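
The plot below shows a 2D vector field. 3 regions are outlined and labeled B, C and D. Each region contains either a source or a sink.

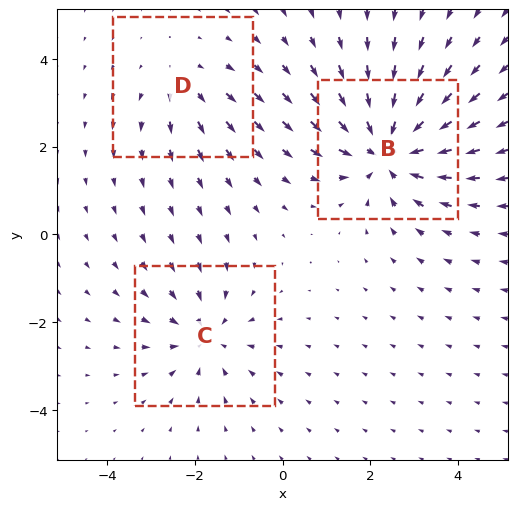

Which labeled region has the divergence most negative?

B

Divergence at each region's feature centre — B: about -5, C: about -3, D: about +2. Region B is most negative.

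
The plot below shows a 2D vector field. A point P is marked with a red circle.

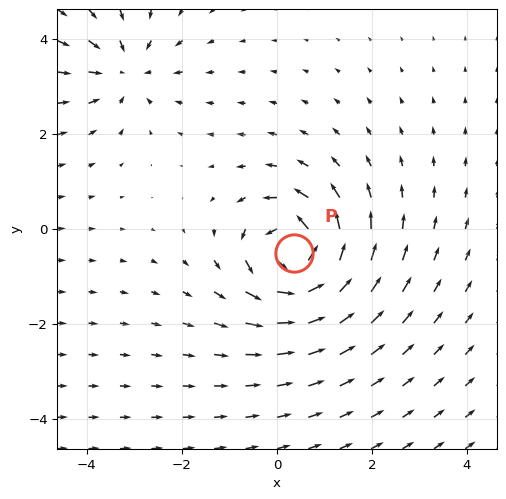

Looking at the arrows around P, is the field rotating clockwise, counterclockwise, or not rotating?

Near P at (0.4, -0.5) the arrows circulate counterclockwise. The curl (z-component) there is about +7; positive curl means counterclockwise rotation.

counterclockwise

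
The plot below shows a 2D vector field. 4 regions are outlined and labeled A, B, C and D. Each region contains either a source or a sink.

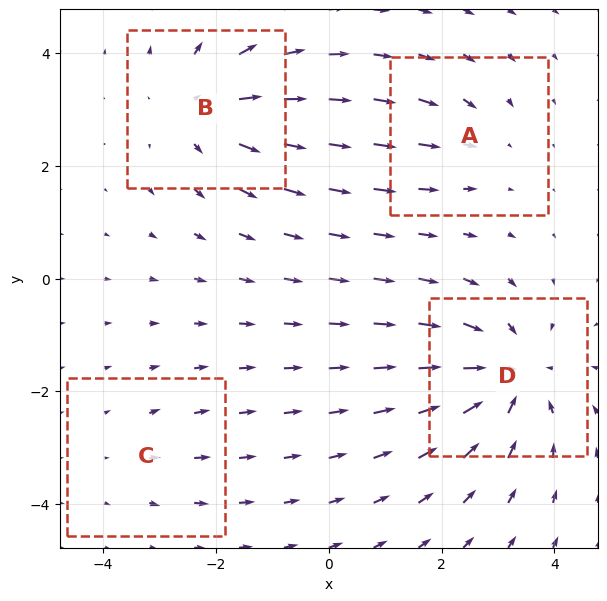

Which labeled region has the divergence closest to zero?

C

Divergence at each region's feature centre — A: about -3, B: about +4, C: about +2, D: about -6. Region C is closest to zero.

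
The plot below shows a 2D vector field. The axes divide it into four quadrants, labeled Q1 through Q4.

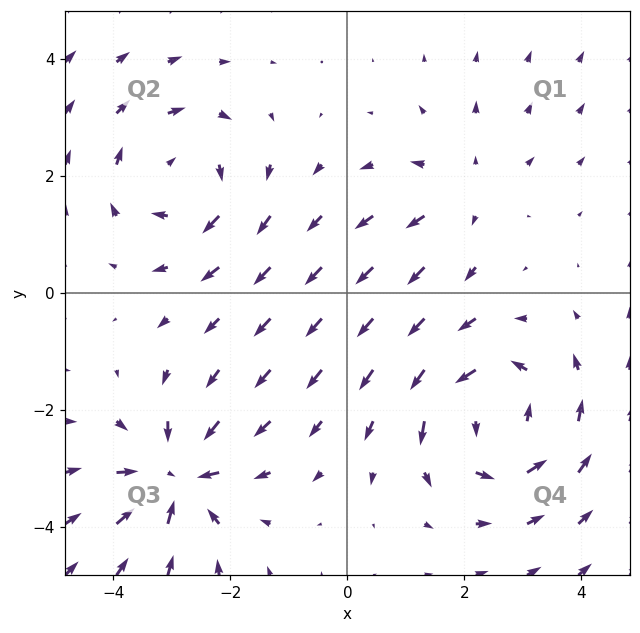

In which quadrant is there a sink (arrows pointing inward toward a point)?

Q3

The sink sits at approximately (-2.9, -3.2), which lies in quadrant Q3. The divergence there is about -5, negative as expected for a sink.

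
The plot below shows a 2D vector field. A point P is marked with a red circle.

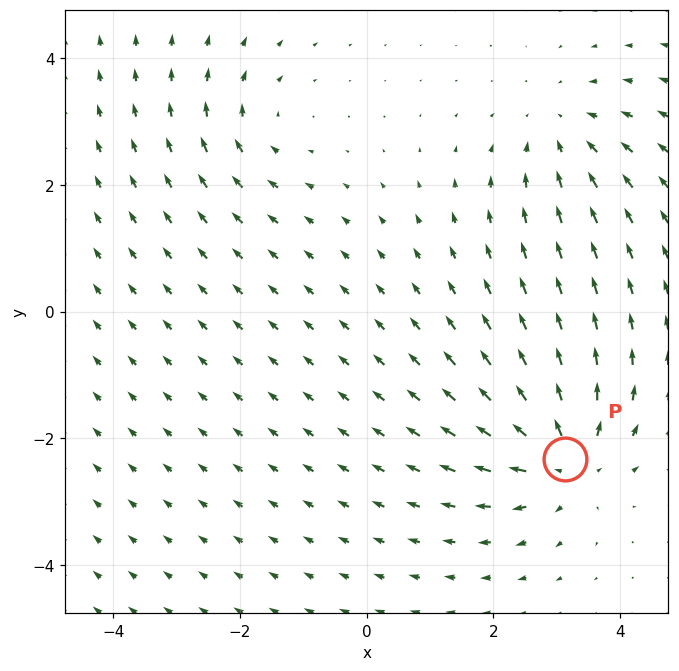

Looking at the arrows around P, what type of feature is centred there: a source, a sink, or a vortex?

source

At P (3.1, -2.3) the arrows spread outward. Divergence about +5, curl ≈0 — positive divergence with near-zero curl is a source.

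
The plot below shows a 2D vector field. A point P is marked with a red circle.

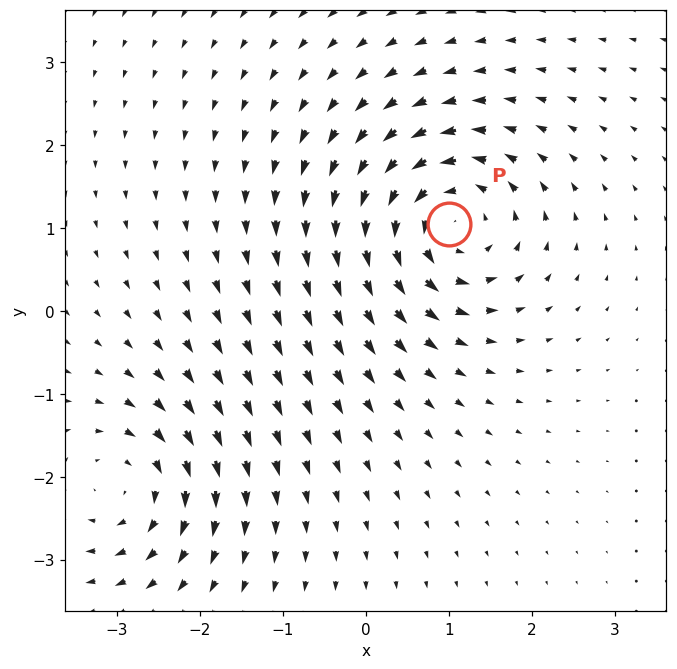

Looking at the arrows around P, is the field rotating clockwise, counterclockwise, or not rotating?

counterclockwise

Near P at (1.0, 1.0) the arrows circulate counterclockwise. The curl (z-component) there is about +5; positive curl means counterclockwise rotation.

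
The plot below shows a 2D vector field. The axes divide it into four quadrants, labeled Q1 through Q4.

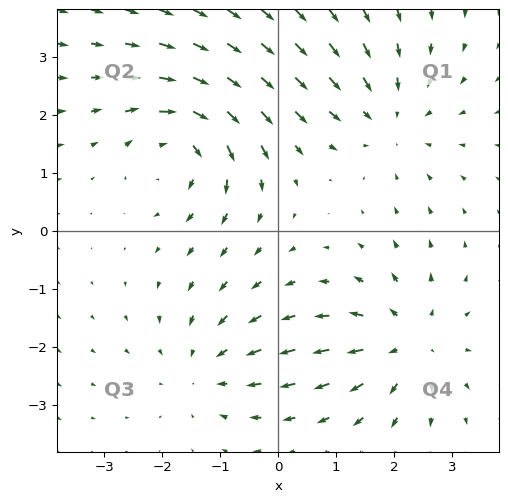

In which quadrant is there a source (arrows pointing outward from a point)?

The source sits at approximately (2.2, -1.9), which lies in quadrant Q4. The divergence there is about +4, positive as expected for a source.

Q4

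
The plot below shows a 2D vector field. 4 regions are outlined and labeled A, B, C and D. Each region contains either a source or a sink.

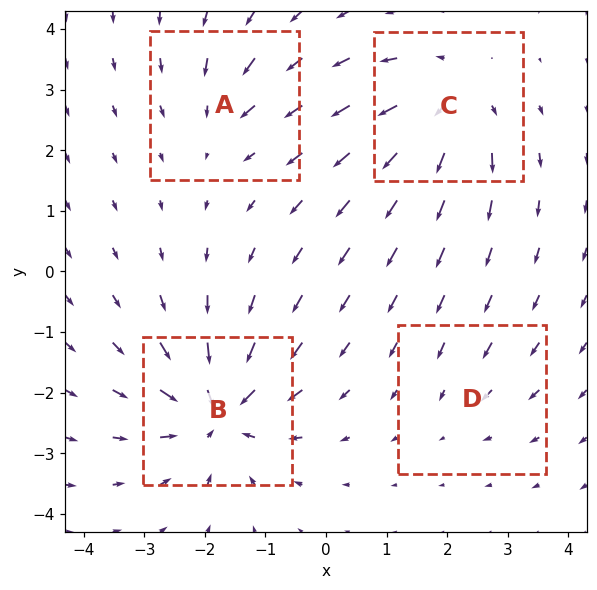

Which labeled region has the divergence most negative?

Divergence at each region's feature centre — A: about -4, B: about -8, C: about +6, D: about -2. Region B is most negative.

B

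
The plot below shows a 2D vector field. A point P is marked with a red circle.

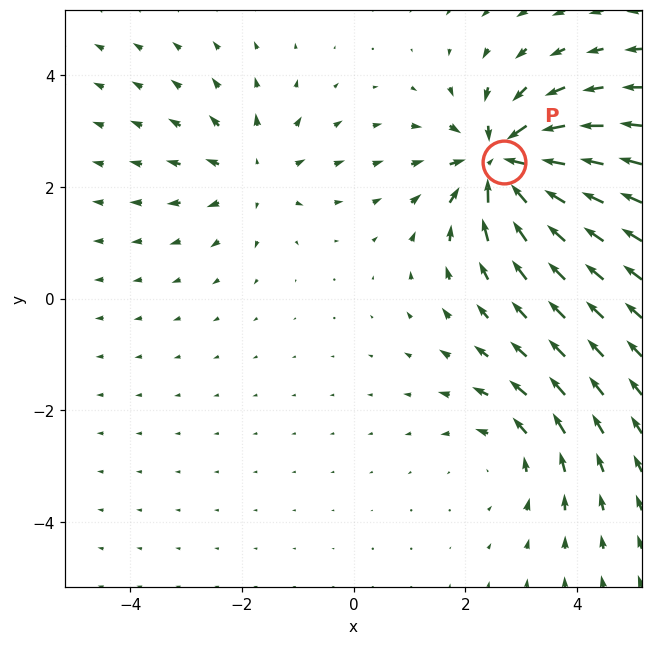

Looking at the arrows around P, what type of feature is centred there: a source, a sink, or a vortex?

sink

At P (2.7, 2.4) the arrows converge inward. Divergence about -6, curl ≈0 — negative divergence with near-zero curl is a sink.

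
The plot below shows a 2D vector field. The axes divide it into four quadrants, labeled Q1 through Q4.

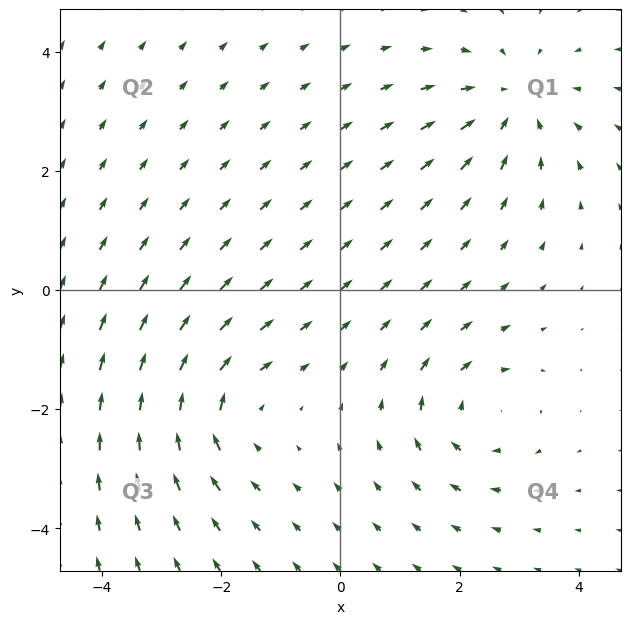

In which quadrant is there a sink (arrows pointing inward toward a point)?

Q1

The sink sits at approximately (2.9, 3.2), which lies in quadrant Q1. The divergence there is about -4, negative as expected for a sink.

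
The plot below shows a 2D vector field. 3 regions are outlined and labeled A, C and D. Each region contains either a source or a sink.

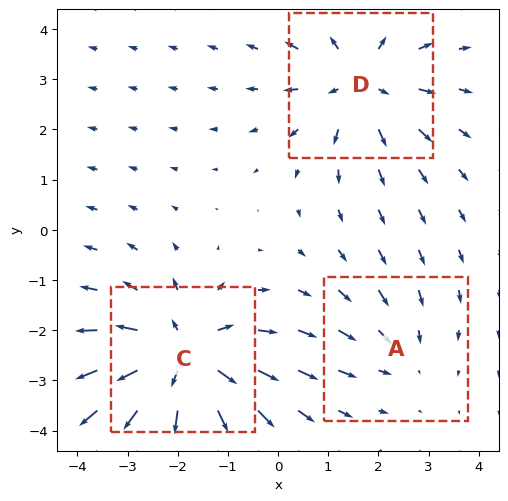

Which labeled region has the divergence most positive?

Divergence at each region's feature centre — A: about -2, C: about +4, D: about +3. Region C is most positive.

C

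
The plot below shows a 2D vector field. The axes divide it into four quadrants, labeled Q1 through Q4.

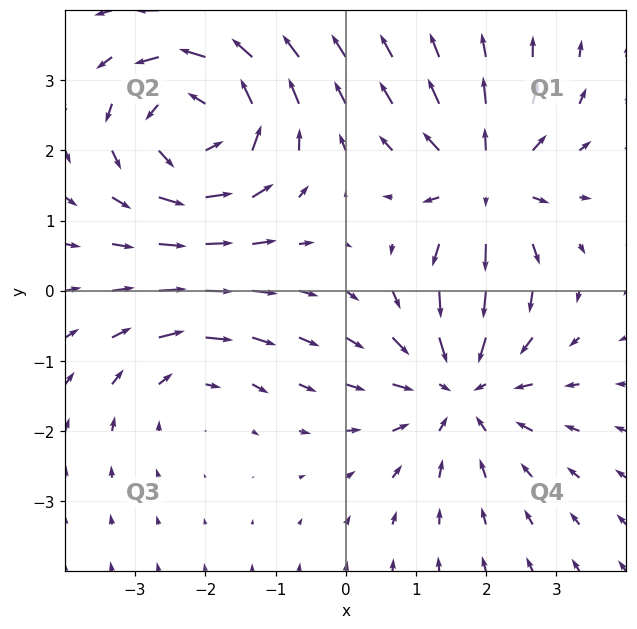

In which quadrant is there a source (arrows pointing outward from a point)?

Q1

The source sits at approximately (2.0, 1.5), which lies in quadrant Q1. The divergence there is about +5, positive as expected for a source.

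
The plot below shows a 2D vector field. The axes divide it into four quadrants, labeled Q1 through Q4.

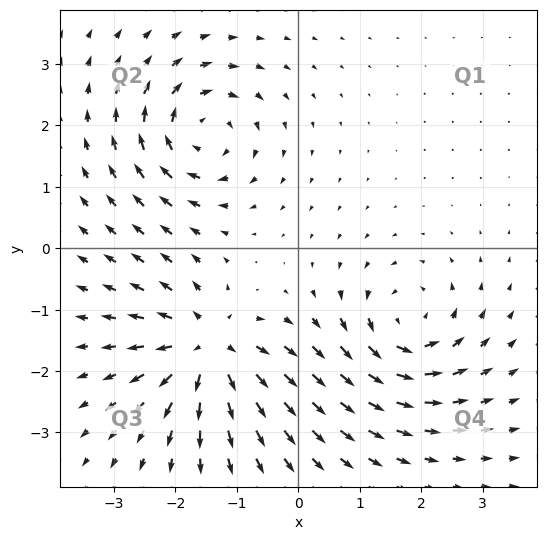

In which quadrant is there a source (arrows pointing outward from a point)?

Q3

The source sits at approximately (-1.5, -1.6), which lies in quadrant Q3. The divergence there is about +7, positive as expected for a source.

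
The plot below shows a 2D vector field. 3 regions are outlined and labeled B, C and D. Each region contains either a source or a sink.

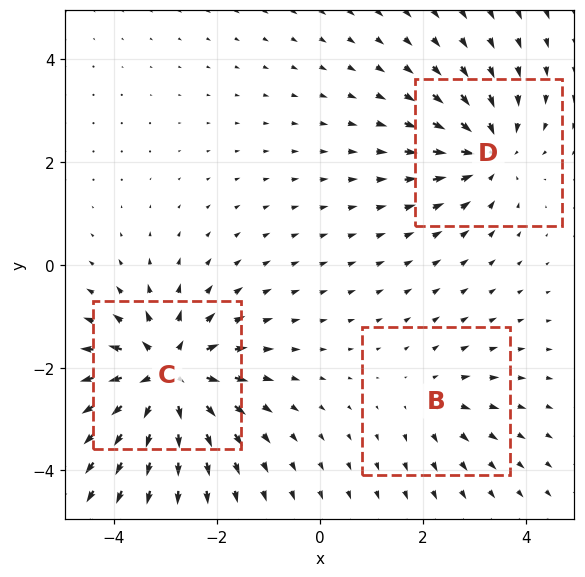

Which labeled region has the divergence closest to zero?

B

Divergence at each region's feature centre — B: about +2, C: about +6, D: about -4. Region B is closest to zero.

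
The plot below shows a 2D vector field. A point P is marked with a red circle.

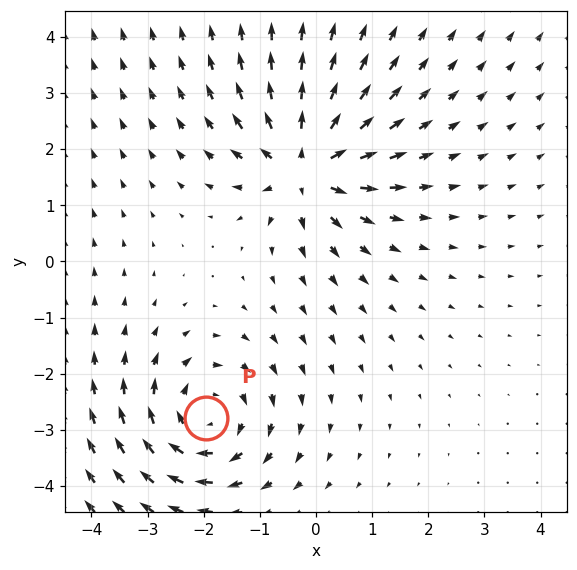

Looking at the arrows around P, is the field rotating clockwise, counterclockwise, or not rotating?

Near P at (-2.0, -2.8) the arrows circulate clockwise. The curl (z-component) there is about -5; negative curl means clockwise rotation.

clockwise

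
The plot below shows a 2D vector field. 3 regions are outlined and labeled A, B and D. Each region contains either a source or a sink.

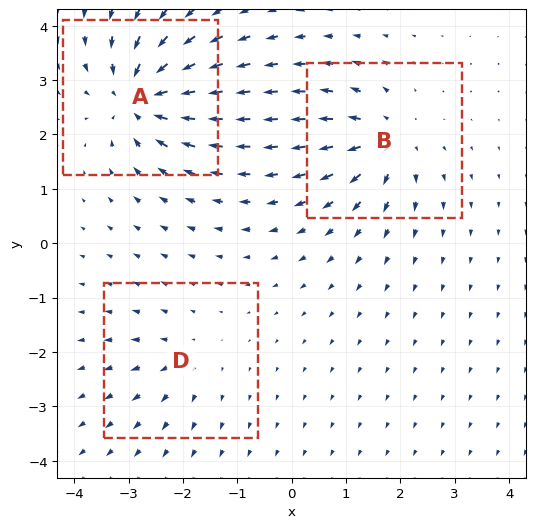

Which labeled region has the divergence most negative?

Divergence at each region's feature centre — A: about -6, B: about +4, D: about +2. Region A is most negative.

A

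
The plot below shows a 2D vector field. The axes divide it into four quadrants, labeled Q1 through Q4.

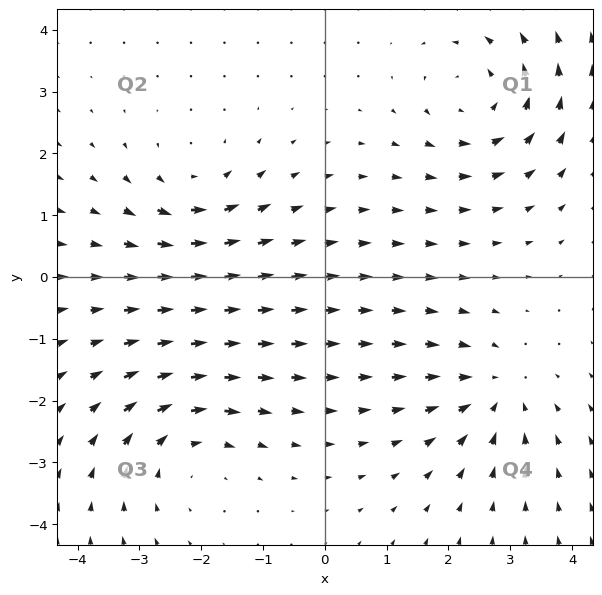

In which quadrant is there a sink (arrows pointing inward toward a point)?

Q4

The sink sits at approximately (2.8, -1.9), which lies in quadrant Q4. The divergence there is about -3, negative as expected for a sink.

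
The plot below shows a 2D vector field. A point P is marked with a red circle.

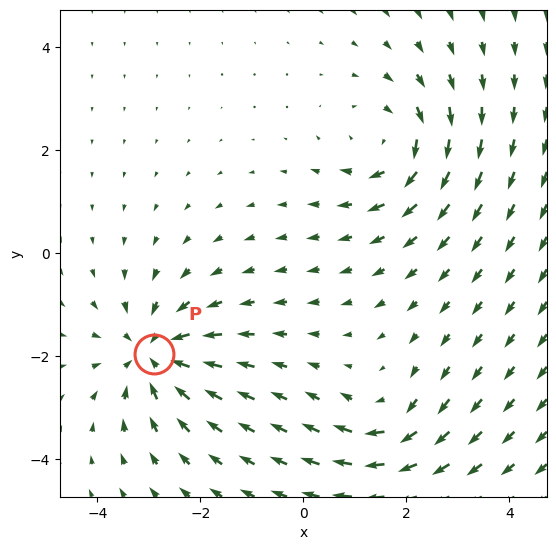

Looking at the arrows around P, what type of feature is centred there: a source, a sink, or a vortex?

sink

At P (-2.9, -2.0) the arrows converge inward. Divergence about -5, curl ≈0 — negative divergence with near-zero curl is a sink.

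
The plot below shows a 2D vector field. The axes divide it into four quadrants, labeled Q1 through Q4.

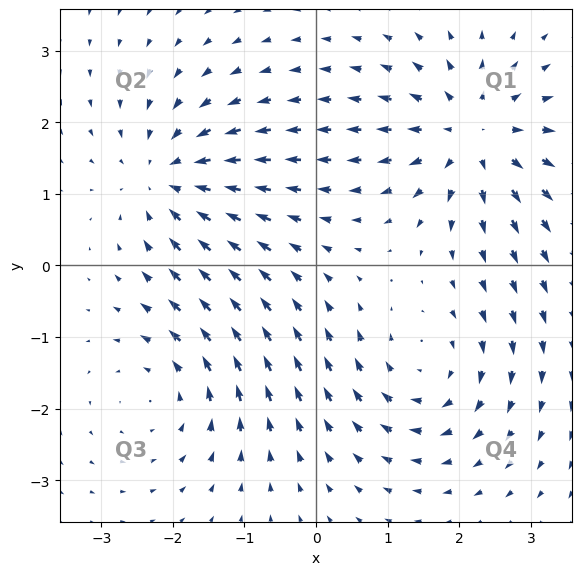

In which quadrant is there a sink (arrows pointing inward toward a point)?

The sink sits at approximately (-2.1, 1.2), which lies in quadrant Q2. The divergence there is about -5, negative as expected for a sink.

Q2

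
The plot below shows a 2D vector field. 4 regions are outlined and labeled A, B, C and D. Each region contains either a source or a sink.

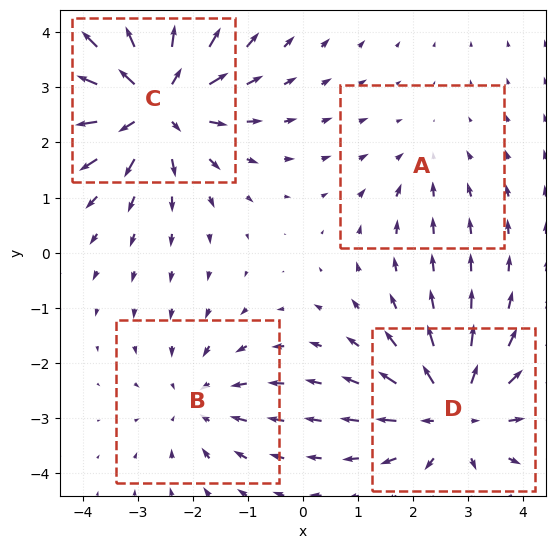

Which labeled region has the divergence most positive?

Divergence at each region's feature centre — A: about -2, B: about -3, C: about +7, D: about +5. Region C is most positive.

C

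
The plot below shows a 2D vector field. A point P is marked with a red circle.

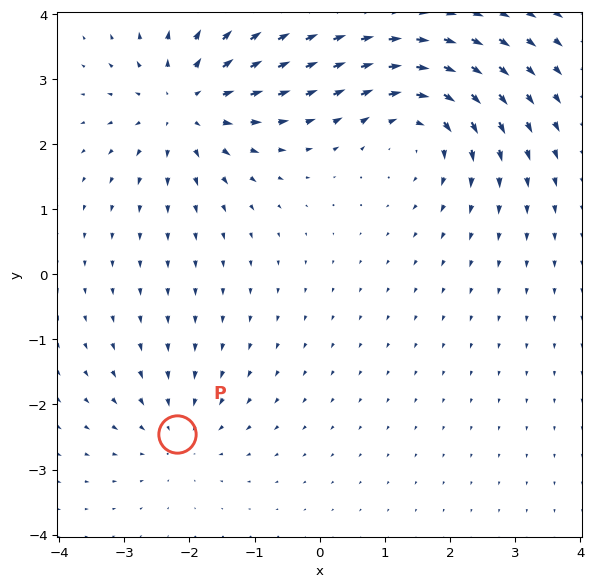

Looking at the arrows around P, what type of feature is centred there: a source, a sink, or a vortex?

At P (-2.2, -2.5) the arrows converge inward. Divergence about -3, curl ≈0 — negative divergence with near-zero curl is a sink.

sink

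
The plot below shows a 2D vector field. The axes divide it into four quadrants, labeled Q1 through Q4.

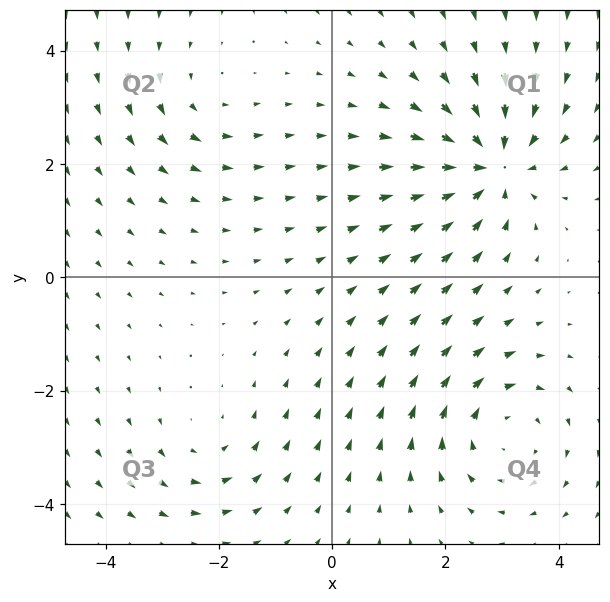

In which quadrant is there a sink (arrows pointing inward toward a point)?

The sink sits at approximately (2.8, 2.0), which lies in quadrant Q1. The divergence there is about -6, negative as expected for a sink.

Q1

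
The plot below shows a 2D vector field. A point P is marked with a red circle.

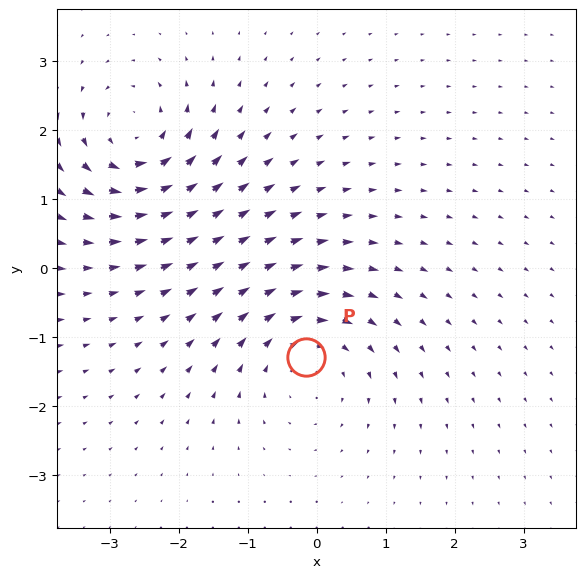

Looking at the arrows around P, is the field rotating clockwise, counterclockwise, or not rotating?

Near P at (-0.2, -1.3) the arrows circulate clockwise. The curl (z-component) there is about -4; negative curl means clockwise rotation.

clockwise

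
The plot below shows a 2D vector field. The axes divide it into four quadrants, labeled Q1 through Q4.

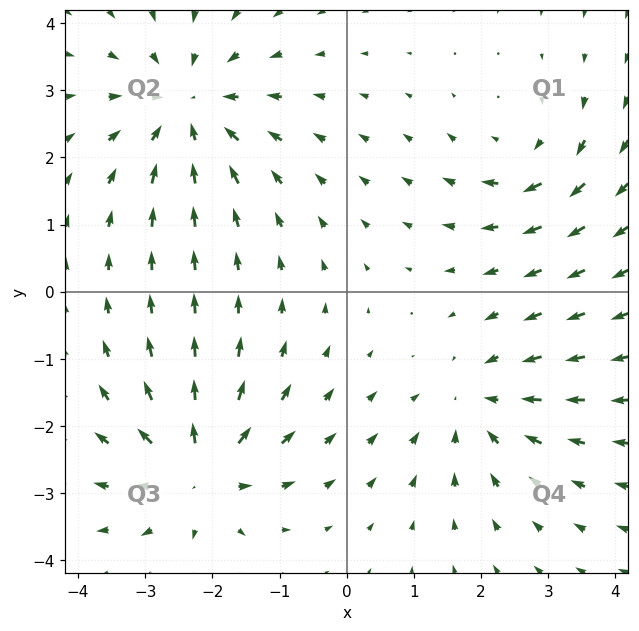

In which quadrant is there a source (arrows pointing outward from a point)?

The source sits at approximately (-2.2, -2.6), which lies in quadrant Q3. The divergence there is about +5, positive as expected for a source.

Q3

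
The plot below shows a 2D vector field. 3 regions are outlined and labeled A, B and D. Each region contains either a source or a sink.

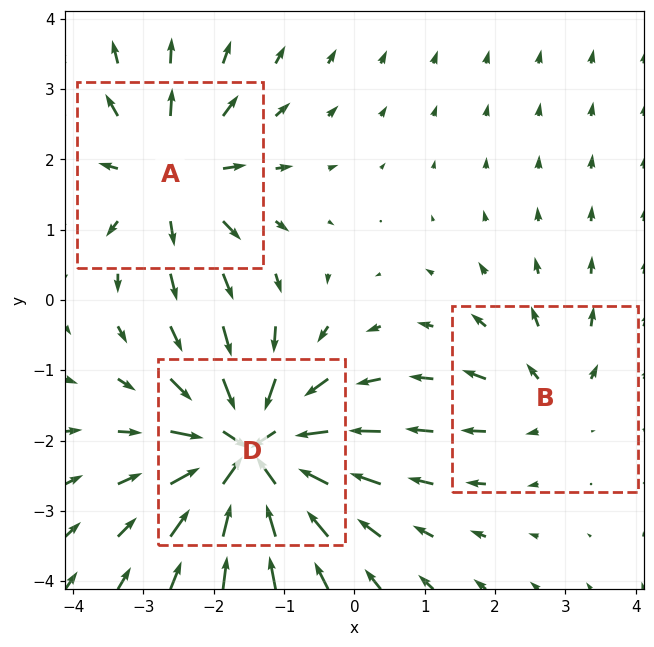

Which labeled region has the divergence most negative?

D

Divergence at each region's feature centre — A: about +4, B: about +2, D: about -6. Region D is most negative.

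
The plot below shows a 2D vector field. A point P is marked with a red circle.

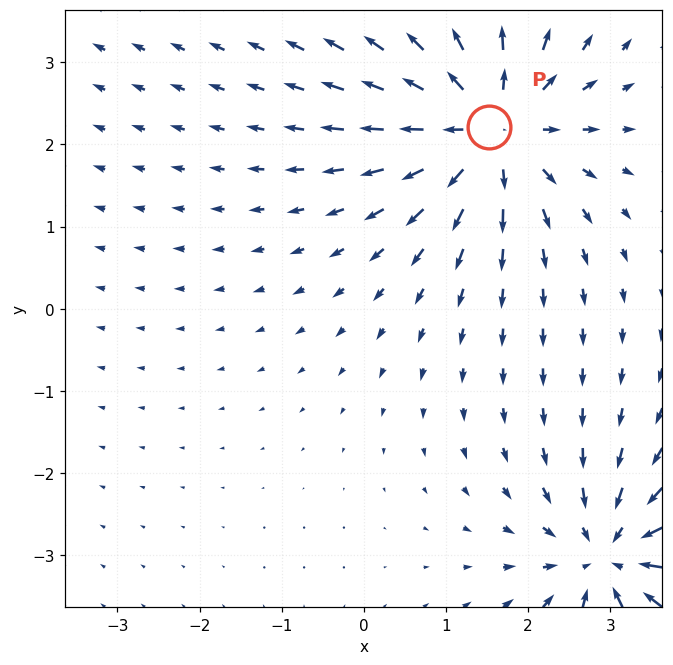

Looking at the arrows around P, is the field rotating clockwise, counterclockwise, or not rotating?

not rotating

Near P at (1.5, 2.2) the arrows show no circulation. The curl there is ≈0.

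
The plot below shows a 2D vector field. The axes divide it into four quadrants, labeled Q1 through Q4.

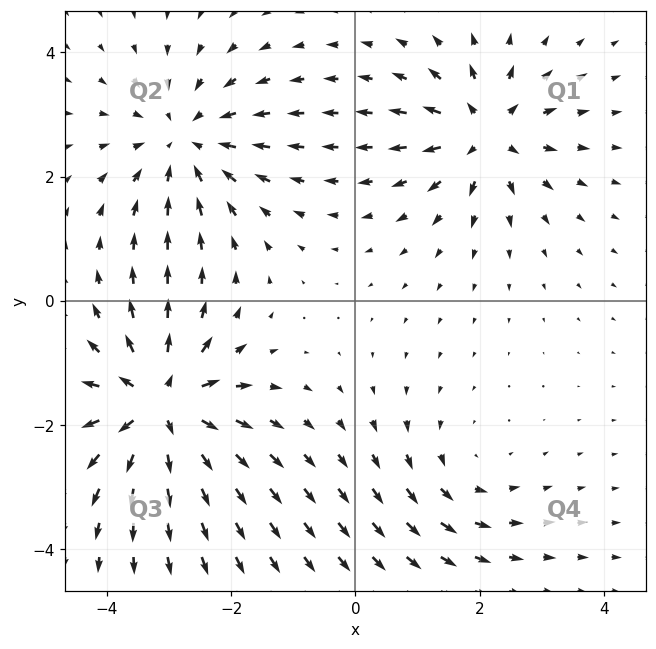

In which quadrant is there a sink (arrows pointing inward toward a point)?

The sink sits at approximately (-2.7, 2.6), which lies in quadrant Q2. The divergence there is about -4, negative as expected for a sink.

Q2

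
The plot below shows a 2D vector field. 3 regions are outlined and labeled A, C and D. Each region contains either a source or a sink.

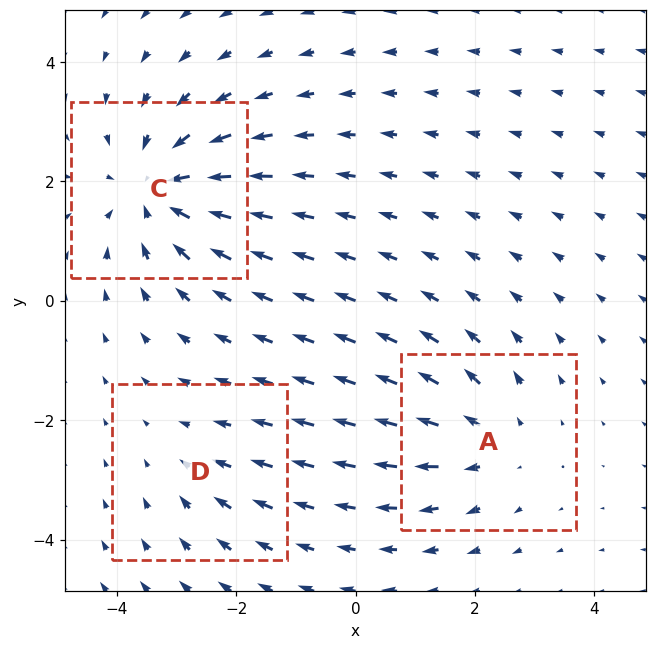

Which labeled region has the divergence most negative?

C

Divergence at each region's feature centre — A: about +3, C: about -4, D: about -2. Region C is most negative.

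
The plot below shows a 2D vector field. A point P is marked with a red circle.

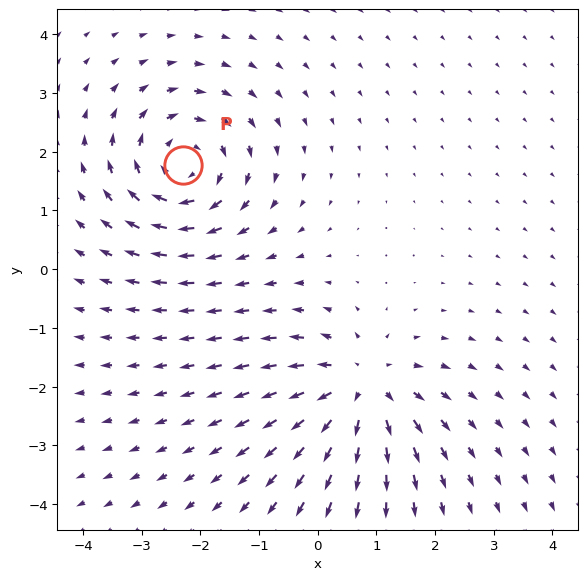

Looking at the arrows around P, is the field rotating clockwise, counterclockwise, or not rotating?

clockwise

Near P at (-2.3, 1.8) the arrows circulate clockwise. The curl (z-component) there is about -4; negative curl means clockwise rotation.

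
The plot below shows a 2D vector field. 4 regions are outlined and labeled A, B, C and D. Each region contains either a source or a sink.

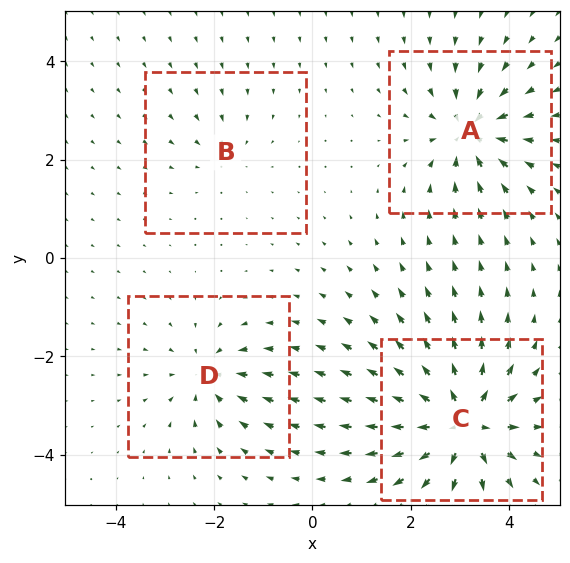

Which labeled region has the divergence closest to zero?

Divergence at each region's feature centre — A: about -6, B: about -2, C: about +8, D: about -4. Region B is closest to zero.

B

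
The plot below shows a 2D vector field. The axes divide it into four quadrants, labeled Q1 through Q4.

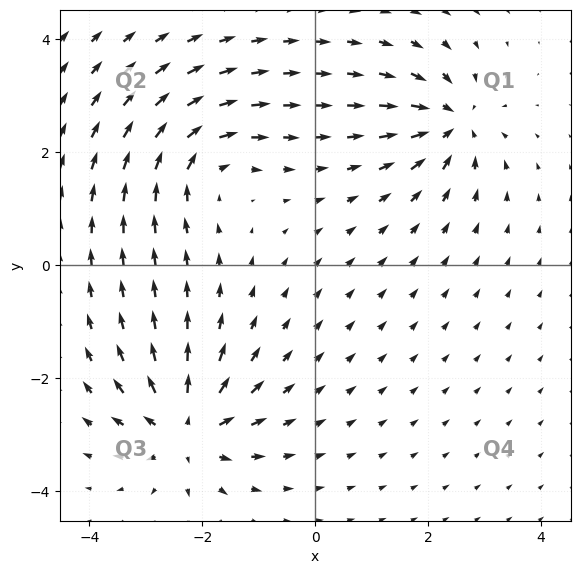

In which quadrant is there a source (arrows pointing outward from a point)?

The source sits at approximately (-2.3, -2.9), which lies in quadrant Q3. The divergence there is about +5, positive as expected for a source.

Q3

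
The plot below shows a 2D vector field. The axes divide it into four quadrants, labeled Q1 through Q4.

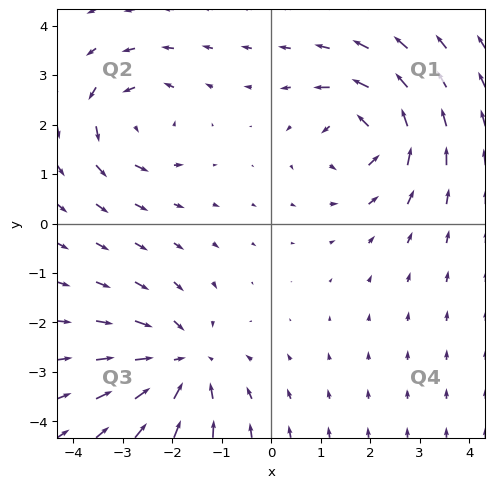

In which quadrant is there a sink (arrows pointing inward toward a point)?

The sink sits at approximately (-1.8, -2.8), which lies in quadrant Q3. The divergence there is about -3, negative as expected for a sink.

Q3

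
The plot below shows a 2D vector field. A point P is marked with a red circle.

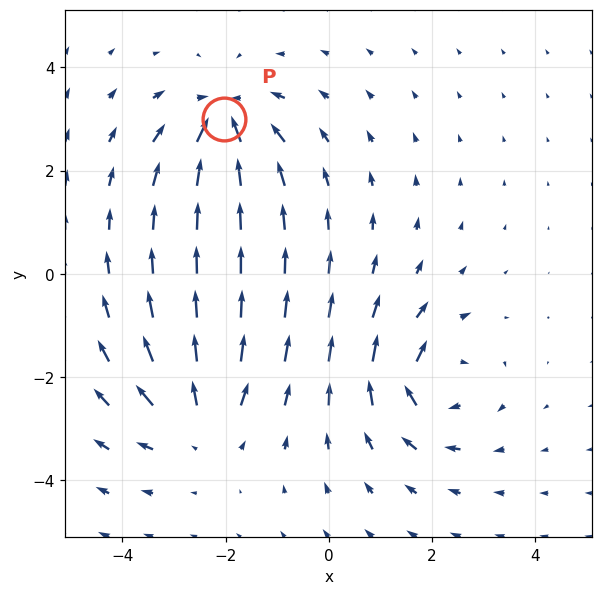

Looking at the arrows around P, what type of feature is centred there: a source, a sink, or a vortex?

sink

At P (-2.0, 3.0) the arrows converge inward. Divergence about -5, curl ≈0 — negative divergence with near-zero curl is a sink.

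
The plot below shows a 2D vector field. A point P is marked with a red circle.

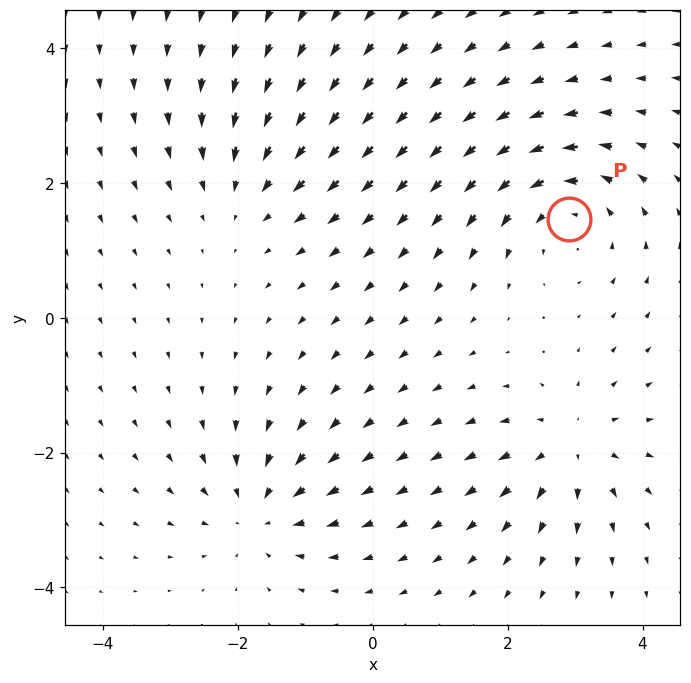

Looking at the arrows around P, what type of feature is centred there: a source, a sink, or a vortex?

vortex

At P (2.9, 1.5) the arrows circulate counterclockwise. Divergence ≈0, curl about +5 — near-zero divergence with nonzero curl is a vortex.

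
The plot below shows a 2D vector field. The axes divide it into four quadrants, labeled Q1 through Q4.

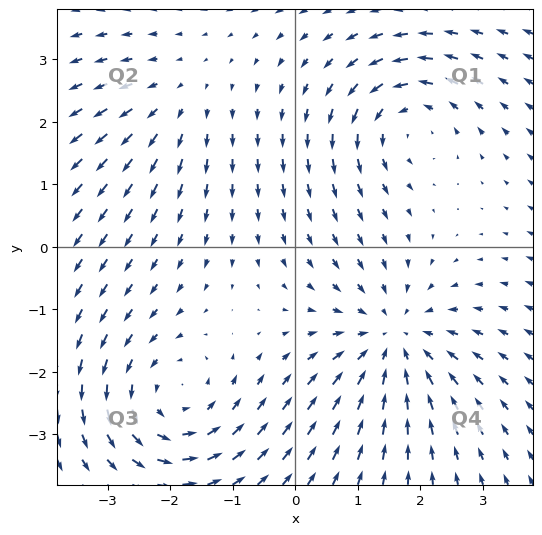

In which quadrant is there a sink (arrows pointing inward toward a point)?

The sink sits at approximately (1.6, -1.5), which lies in quadrant Q4. The divergence there is about -4, negative as expected for a sink.

Q4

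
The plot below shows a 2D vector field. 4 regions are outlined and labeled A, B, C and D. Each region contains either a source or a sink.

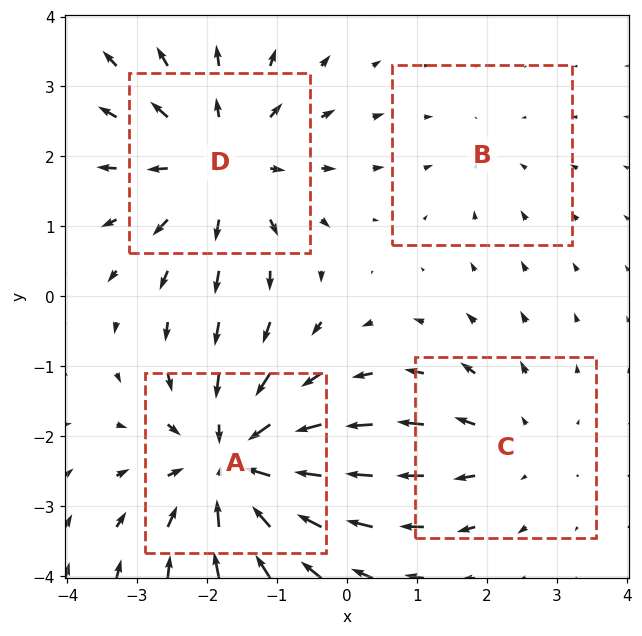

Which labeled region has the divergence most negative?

Divergence at each region's feature centre — A: about -6, B: about -2, C: about +3, D: about +4. Region A is most negative.

A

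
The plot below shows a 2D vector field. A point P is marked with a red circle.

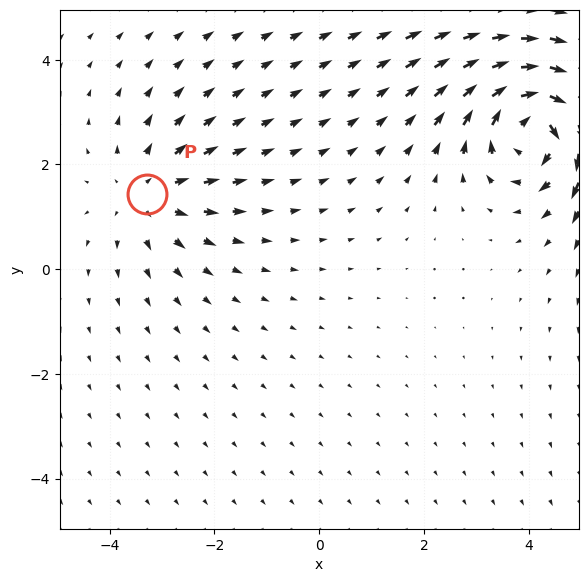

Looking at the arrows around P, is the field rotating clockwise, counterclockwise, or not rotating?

not rotating

Near P at (-3.3, 1.4) the arrows show no circulation. The curl there is ≈0.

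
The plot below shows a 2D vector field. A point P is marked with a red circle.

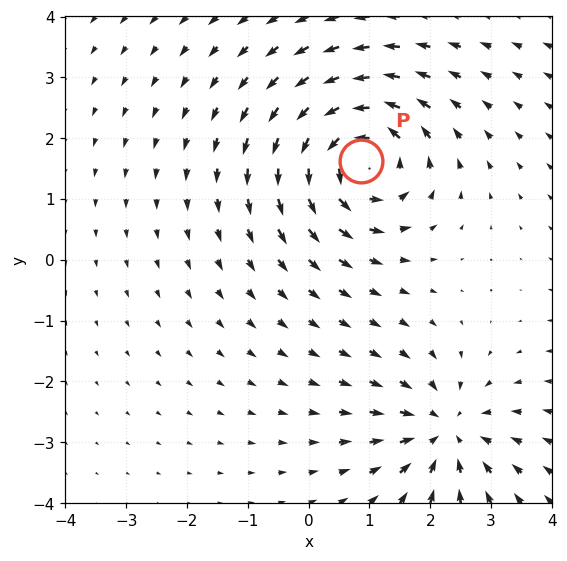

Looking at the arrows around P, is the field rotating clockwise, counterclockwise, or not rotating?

counterclockwise

Near P at (0.9, 1.6) the arrows circulate counterclockwise. The curl (z-component) there is about +5; positive curl means counterclockwise rotation.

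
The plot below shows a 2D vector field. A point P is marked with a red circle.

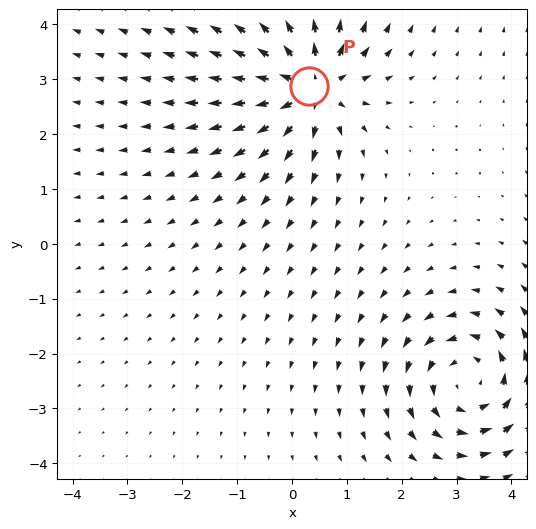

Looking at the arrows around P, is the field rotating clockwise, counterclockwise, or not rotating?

not rotating

Near P at (0.3, 2.9) the arrows show no circulation. The curl there is ≈0.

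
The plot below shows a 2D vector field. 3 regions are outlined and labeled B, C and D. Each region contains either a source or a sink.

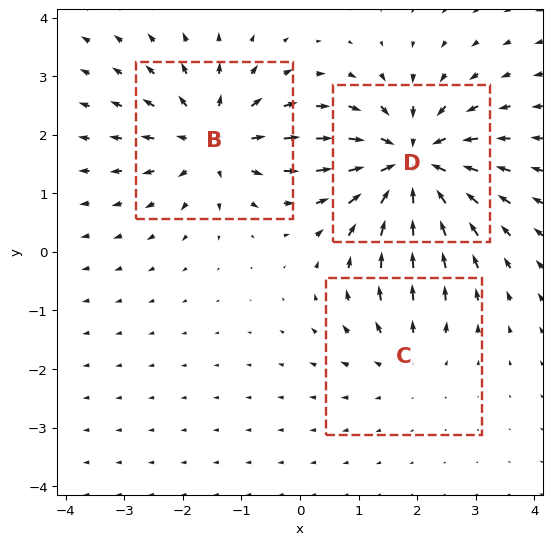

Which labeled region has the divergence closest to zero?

Divergence at each region's feature centre — B: about +4, C: about +2, D: about -5. Region C is closest to zero.

C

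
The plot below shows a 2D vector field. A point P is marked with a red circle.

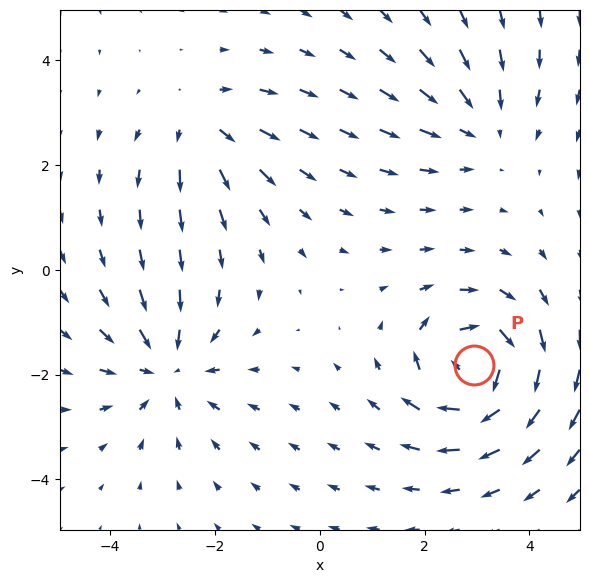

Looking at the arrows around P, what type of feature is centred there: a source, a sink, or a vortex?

vortex

At P (2.9, -1.8) the arrows circulate clockwise. Divergence ≈0, curl about -6 — near-zero divergence with nonzero curl is a vortex.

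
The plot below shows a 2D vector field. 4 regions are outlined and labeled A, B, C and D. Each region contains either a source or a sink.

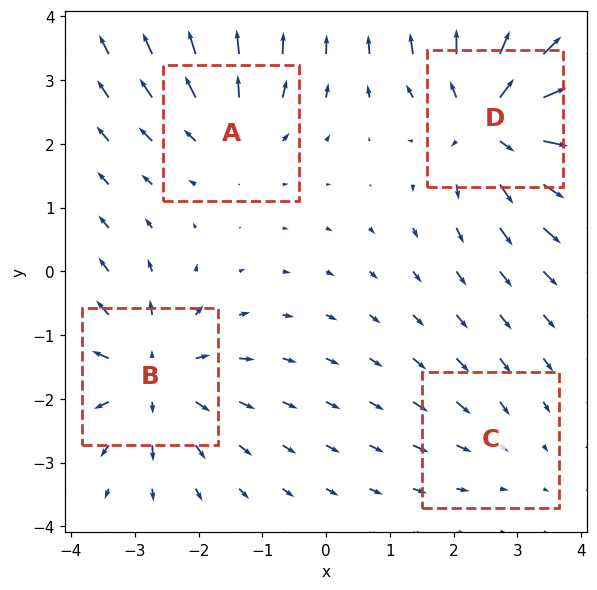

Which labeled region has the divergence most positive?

D

Divergence at each region's feature centre — A: about +4, B: about +5, C: about -2, D: about +7. Region D is most positive.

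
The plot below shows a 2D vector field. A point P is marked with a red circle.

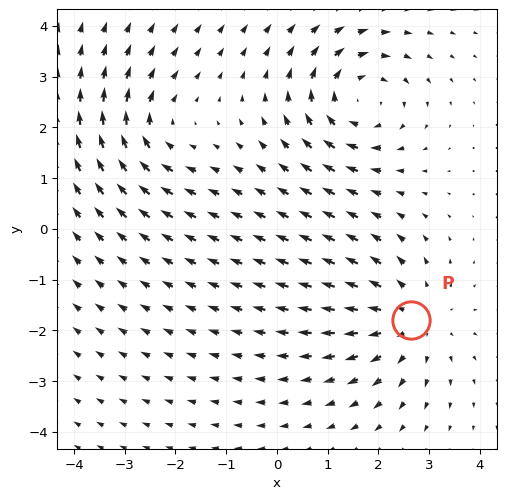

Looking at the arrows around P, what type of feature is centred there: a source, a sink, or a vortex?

source

At P (2.6, -1.8) the arrows spread outward. Divergence about +3, curl ≈0 — positive divergence with near-zero curl is a source.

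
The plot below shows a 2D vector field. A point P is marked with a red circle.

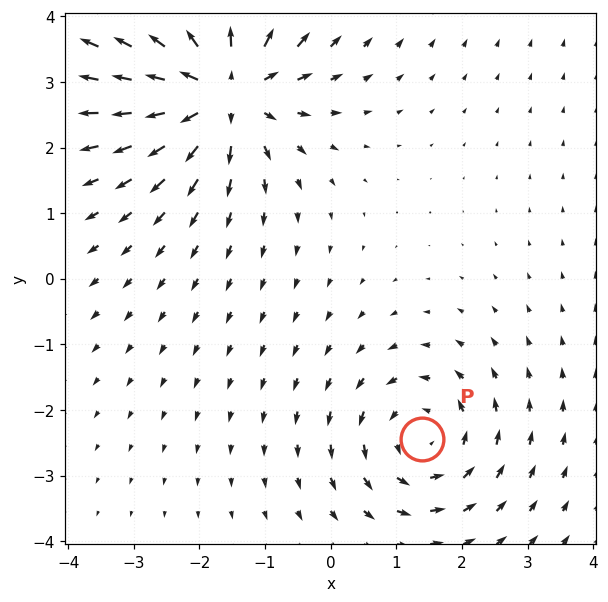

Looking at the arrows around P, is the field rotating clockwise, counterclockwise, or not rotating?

counterclockwise

Near P at (1.4, -2.4) the arrows circulate counterclockwise. The curl (z-component) there is about +3; positive curl means counterclockwise rotation.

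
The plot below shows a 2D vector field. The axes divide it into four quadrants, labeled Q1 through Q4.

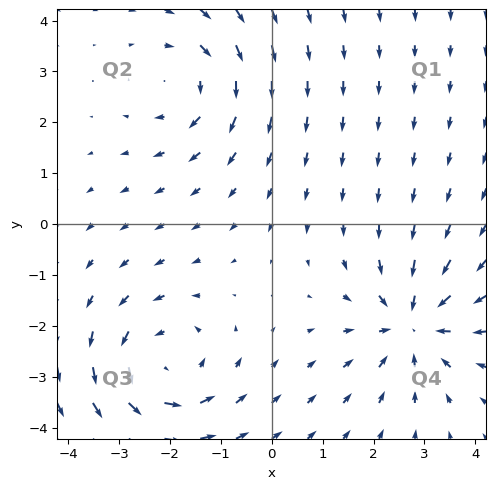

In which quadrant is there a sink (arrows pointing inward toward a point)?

Q4

The sink sits at approximately (2.8, -2.0), which lies in quadrant Q4. The divergence there is about -4, negative as expected for a sink.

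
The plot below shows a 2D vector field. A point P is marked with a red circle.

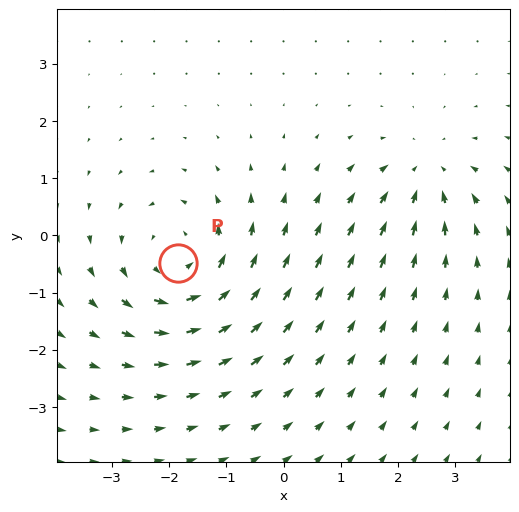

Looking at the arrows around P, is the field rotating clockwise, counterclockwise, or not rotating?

counterclockwise

Near P at (-1.8, -0.5) the arrows circulate counterclockwise. The curl (z-component) there is about +4; positive curl means counterclockwise rotation.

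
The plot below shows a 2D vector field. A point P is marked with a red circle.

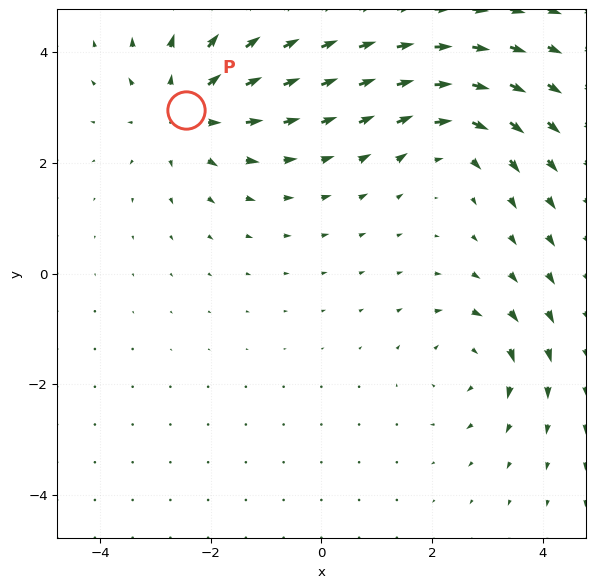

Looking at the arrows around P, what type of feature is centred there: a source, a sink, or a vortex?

At P (-2.5, 3.0) the arrows spread outward. Divergence about +4, curl ≈0 — positive divergence with near-zero curl is a source.

source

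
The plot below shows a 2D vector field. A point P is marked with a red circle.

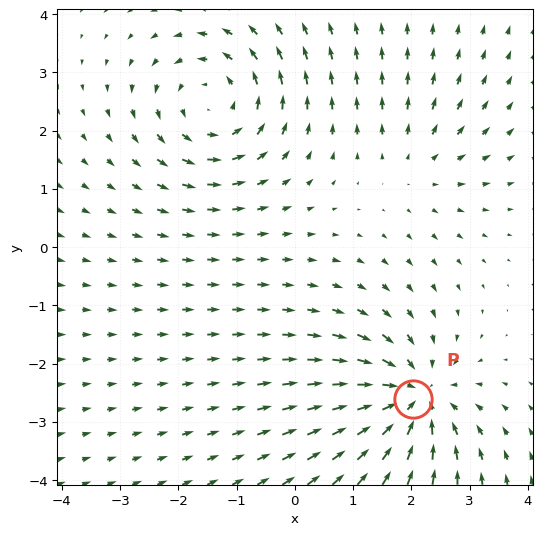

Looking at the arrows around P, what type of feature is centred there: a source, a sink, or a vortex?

sink

At P (2.0, -2.6) the arrows converge inward. Divergence about -6, curl ≈0 — negative divergence with near-zero curl is a sink.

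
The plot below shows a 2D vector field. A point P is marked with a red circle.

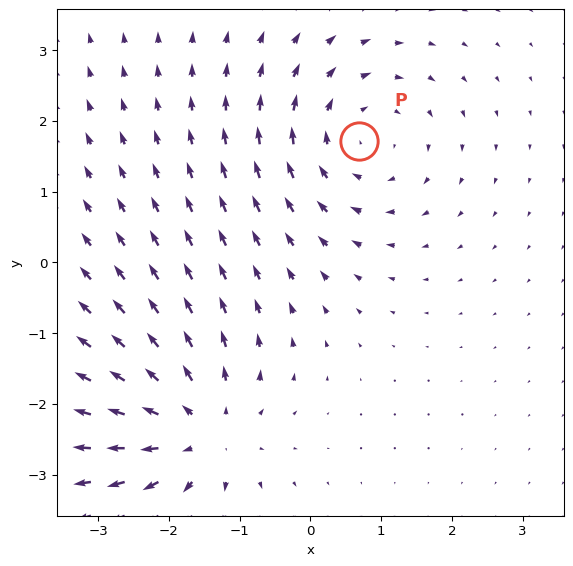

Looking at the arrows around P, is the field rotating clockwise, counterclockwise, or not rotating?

Near P at (0.7, 1.7) the arrows circulate clockwise. The curl (z-component) there is about -3; negative curl means clockwise rotation.

clockwise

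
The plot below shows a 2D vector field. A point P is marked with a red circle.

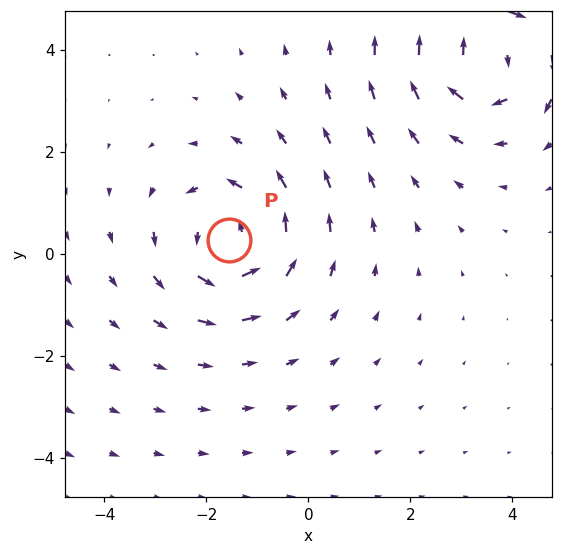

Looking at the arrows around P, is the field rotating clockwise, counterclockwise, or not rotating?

Near P at (-1.6, 0.3) the arrows circulate counterclockwise. The curl (z-component) there is about +4; positive curl means counterclockwise rotation.

counterclockwise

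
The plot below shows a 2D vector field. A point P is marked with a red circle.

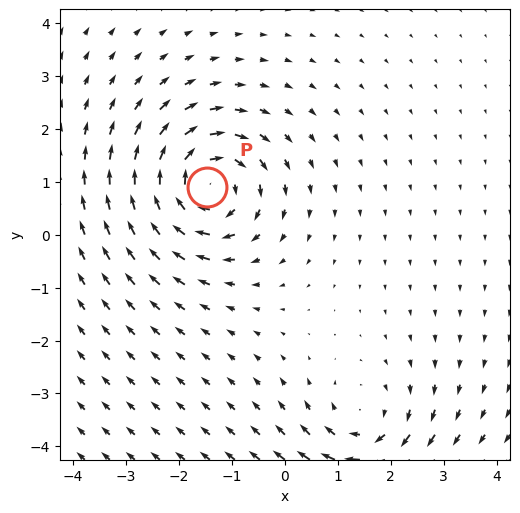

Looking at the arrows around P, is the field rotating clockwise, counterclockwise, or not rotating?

clockwise

Near P at (-1.5, 0.9) the arrows circulate clockwise. The curl (z-component) there is about -6; negative curl means clockwise rotation.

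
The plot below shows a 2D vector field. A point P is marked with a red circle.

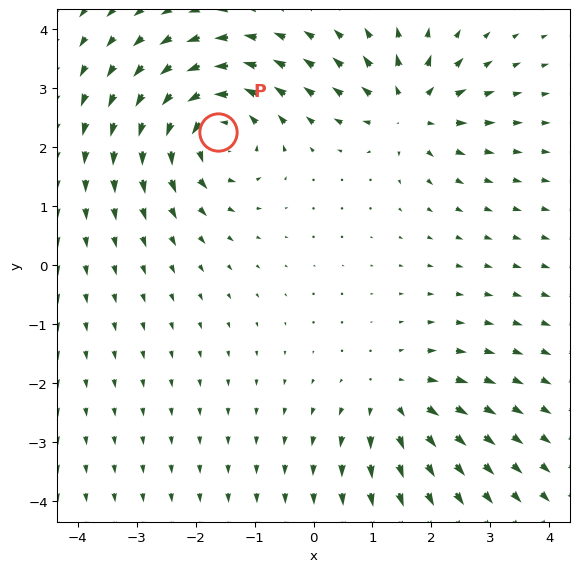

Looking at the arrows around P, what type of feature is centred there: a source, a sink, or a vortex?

At P (-1.6, 2.3) the arrows circulate counterclockwise. Divergence ≈0, curl about +6 — near-zero divergence with nonzero curl is a vortex.

vortex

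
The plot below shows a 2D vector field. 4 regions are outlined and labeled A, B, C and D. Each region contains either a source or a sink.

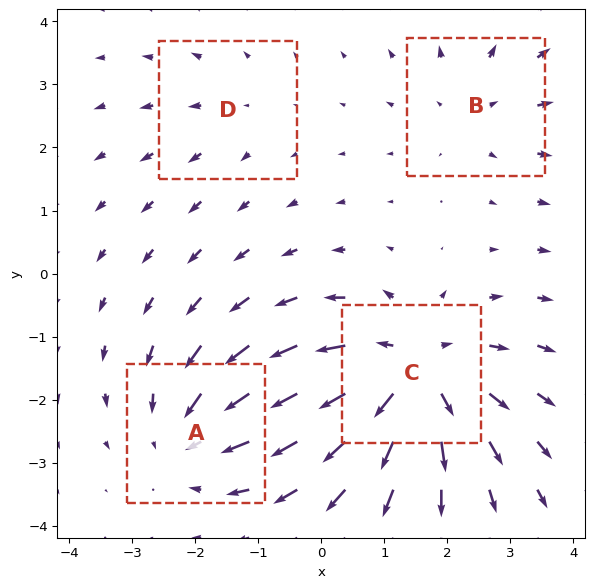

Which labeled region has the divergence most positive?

C

Divergence at each region's feature centre — A: about -4, B: about +3, C: about +6, D: about +2. Region C is most positive.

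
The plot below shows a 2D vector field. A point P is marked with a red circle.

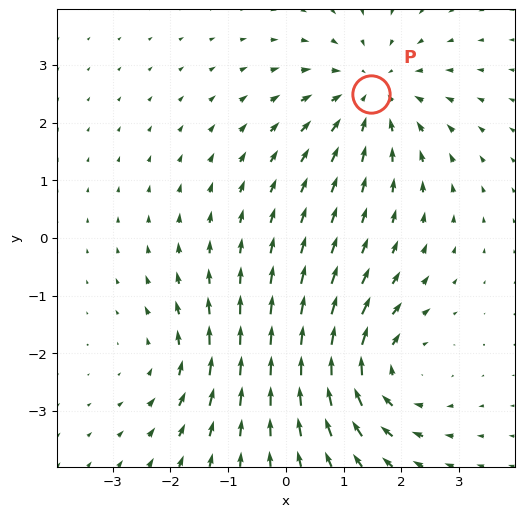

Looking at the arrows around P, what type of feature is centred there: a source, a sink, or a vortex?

sink

At P (1.5, 2.5) the arrows converge inward. Divergence about -4, curl ≈0 — negative divergence with near-zero curl is a sink.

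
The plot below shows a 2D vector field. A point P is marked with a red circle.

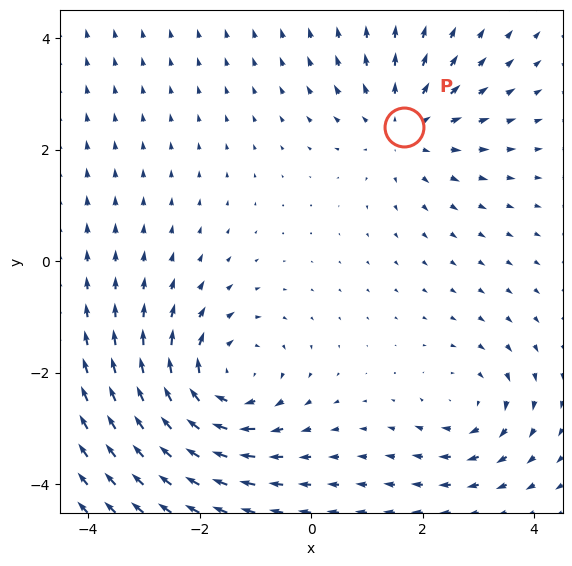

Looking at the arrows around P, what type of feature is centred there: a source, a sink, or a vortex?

At P (1.7, 2.4) the arrows spread outward. Divergence about +3, curl ≈0 — positive divergence with near-zero curl is a source.

source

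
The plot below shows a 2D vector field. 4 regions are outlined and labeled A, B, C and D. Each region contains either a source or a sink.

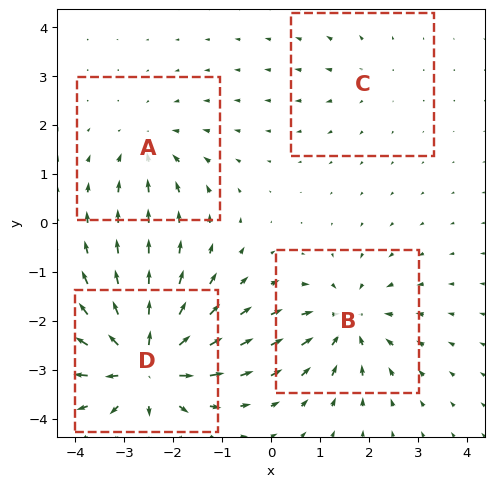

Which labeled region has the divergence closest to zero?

Divergence at each region's feature centre — A: about -4, B: about -5, C: about +2, D: about +8. Region C is closest to zero.

C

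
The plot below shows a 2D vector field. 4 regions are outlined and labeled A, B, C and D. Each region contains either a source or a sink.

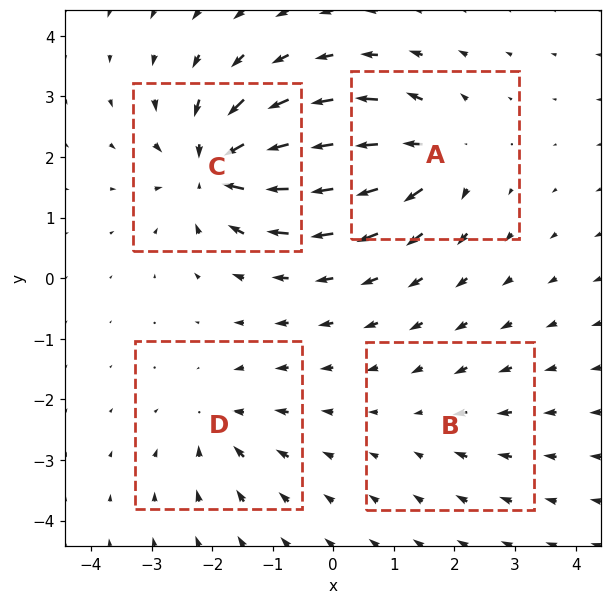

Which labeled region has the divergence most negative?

Divergence at each region's feature centre — A: about +6, B: about -2, C: about -8, D: about -4. Region C is most negative.

C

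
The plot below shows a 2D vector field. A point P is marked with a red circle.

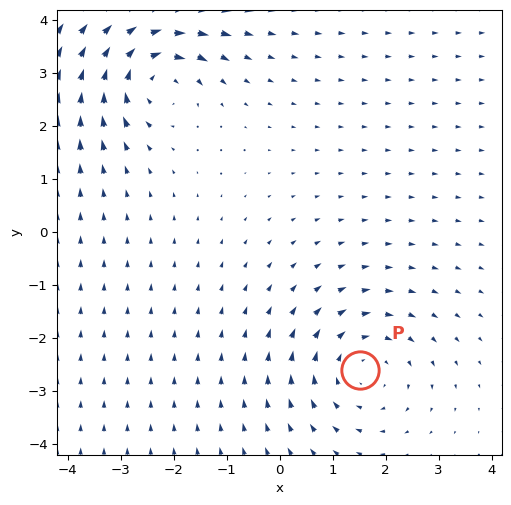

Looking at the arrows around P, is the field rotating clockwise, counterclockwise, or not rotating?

clockwise

Near P at (1.5, -2.6) the arrows circulate clockwise. The curl (z-component) there is about -3; negative curl means clockwise rotation.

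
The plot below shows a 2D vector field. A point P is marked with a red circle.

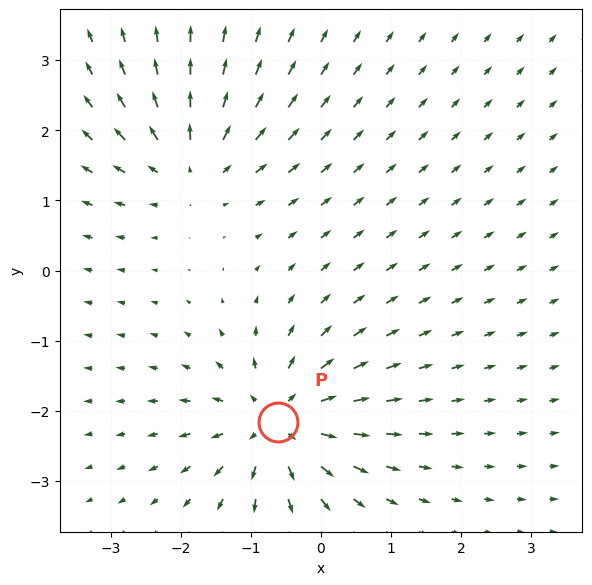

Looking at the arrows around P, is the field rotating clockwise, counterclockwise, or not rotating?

not rotating

Near P at (-0.6, -2.2) the arrows show no circulation. The curl there is ≈0.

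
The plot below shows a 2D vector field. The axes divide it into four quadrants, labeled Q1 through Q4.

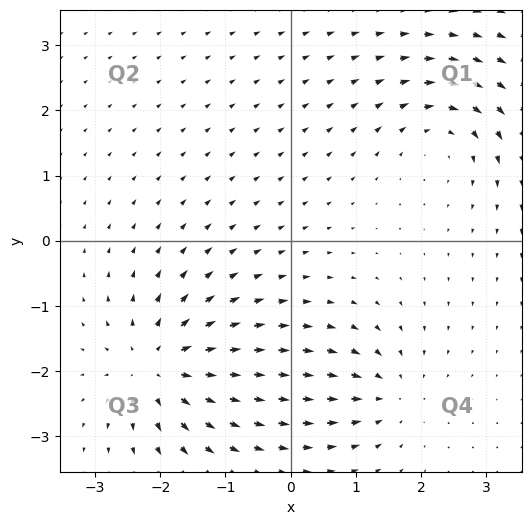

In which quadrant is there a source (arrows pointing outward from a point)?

The source sits at approximately (-2.0, -1.9), which lies in quadrant Q3. The divergence there is about +6, positive as expected for a source.

Q3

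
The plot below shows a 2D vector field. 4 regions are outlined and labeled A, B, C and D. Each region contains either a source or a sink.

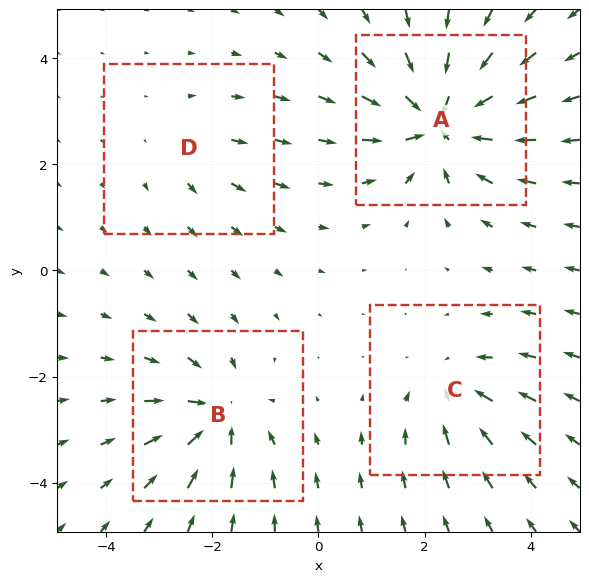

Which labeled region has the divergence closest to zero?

Divergence at each region's feature centre — A: about -7, B: about -5, C: about -4, D: about +2. Region D is closest to zero.

D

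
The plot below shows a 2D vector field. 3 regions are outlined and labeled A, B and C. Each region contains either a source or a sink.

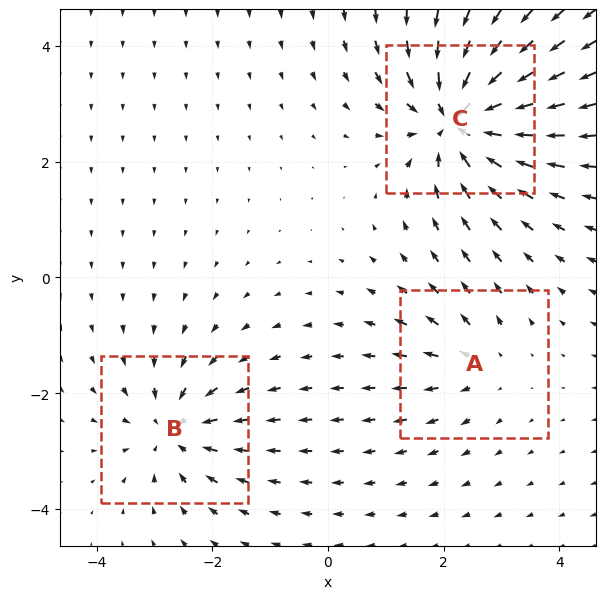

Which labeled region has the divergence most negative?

C

Divergence at each region's feature centre — A: about +2, B: about -4, C: about -6. Region C is most negative.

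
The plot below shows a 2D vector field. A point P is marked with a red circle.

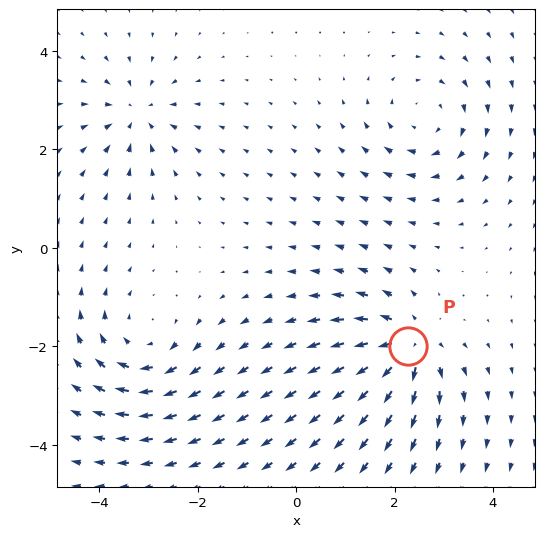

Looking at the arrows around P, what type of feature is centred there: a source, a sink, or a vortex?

source

At P (2.3, -2.0) the arrows spread outward. Divergence about +6, curl ≈0 — positive divergence with near-zero curl is a source.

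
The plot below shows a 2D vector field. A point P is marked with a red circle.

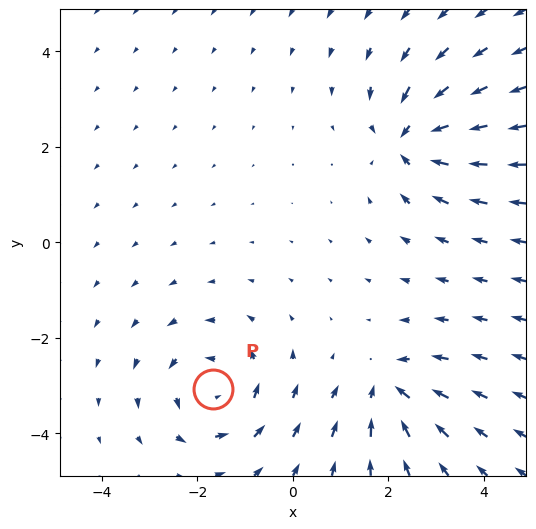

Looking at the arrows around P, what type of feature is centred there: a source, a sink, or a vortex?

vortex

At P (-1.7, -3.1) the arrows circulate counterclockwise. Divergence ≈0, curl about +3 — near-zero divergence with nonzero curl is a vortex.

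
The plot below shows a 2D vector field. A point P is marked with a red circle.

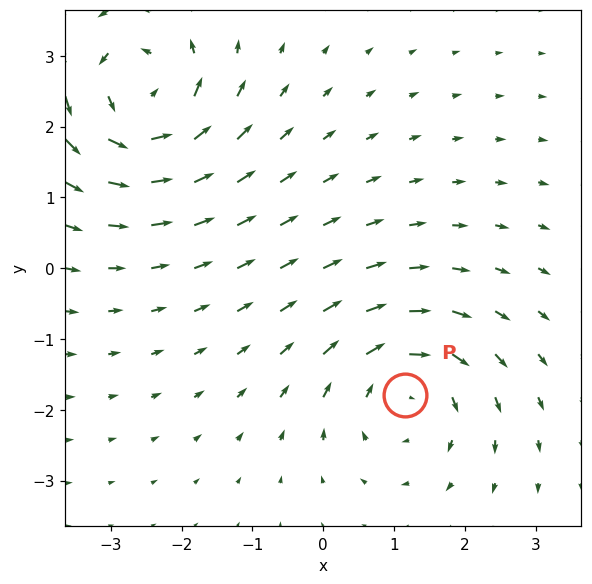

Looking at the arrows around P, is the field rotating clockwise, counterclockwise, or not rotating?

clockwise

Near P at (1.2, -1.8) the arrows circulate clockwise. The curl (z-component) there is about -4; negative curl means clockwise rotation.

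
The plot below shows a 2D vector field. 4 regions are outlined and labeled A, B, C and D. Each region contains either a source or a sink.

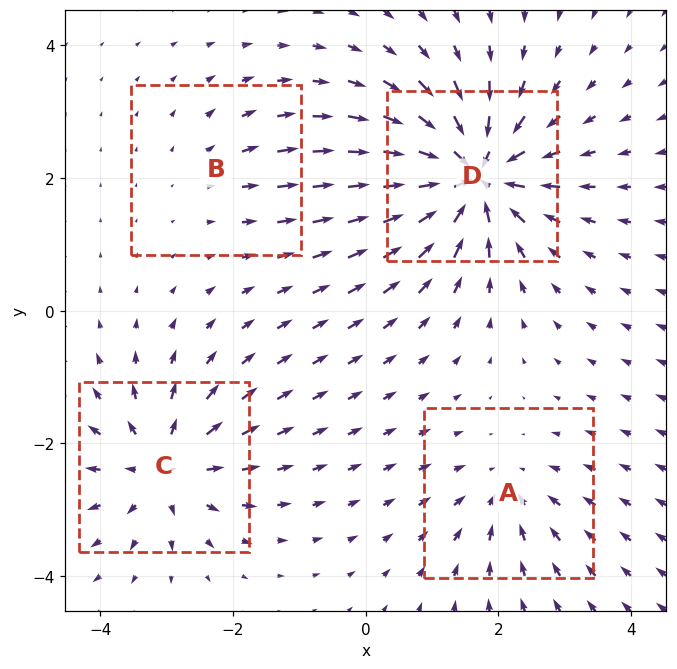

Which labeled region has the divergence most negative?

D

Divergence at each region's feature centre — A: about -4, B: about +2, C: about +6, D: about -9. Region D is most negative.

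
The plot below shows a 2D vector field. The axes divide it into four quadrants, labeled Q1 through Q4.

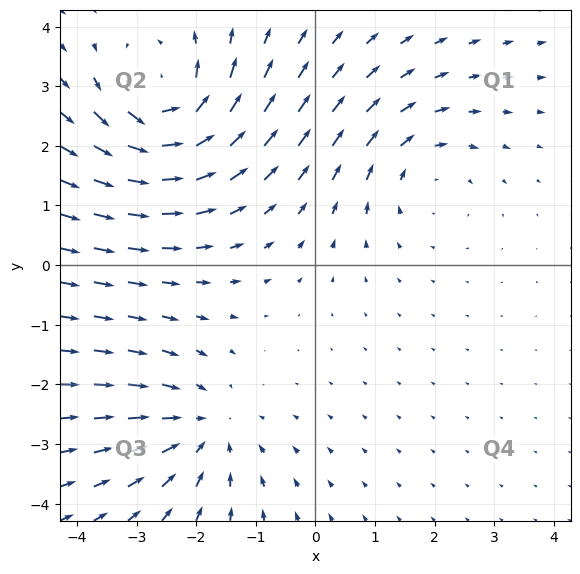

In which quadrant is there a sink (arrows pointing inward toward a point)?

The sink sits at approximately (-1.9, -2.8), which lies in quadrant Q3. The divergence there is about -3, negative as expected for a sink.

Q3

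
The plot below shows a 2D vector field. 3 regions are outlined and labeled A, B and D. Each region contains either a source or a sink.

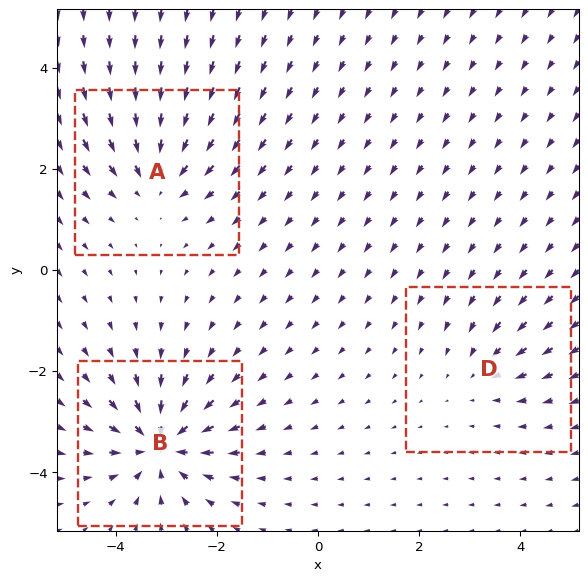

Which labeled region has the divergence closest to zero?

D

Divergence at each region's feature centre — A: about -4, B: about -6, D: about -2. Region D is closest to zero.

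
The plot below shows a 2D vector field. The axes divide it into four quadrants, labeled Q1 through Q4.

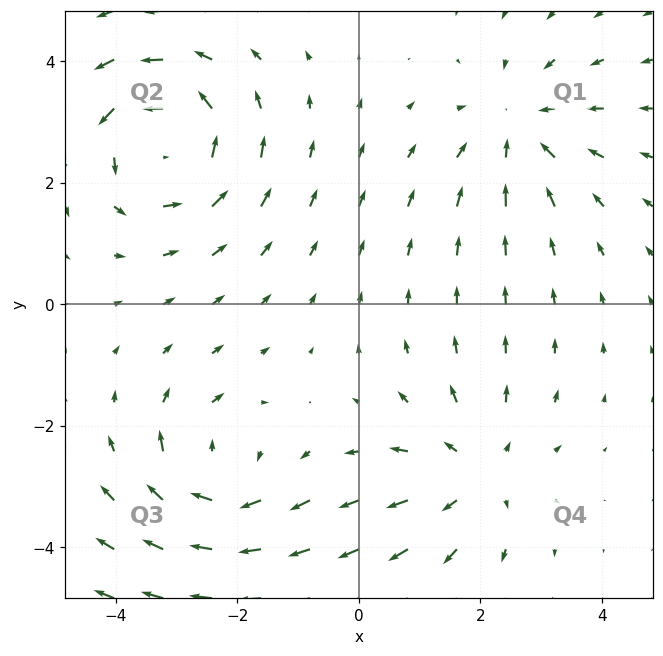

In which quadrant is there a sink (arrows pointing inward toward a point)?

Q1

The sink sits at approximately (2.6, 2.9), which lies in quadrant Q1. The divergence there is about -3, negative as expected for a sink.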